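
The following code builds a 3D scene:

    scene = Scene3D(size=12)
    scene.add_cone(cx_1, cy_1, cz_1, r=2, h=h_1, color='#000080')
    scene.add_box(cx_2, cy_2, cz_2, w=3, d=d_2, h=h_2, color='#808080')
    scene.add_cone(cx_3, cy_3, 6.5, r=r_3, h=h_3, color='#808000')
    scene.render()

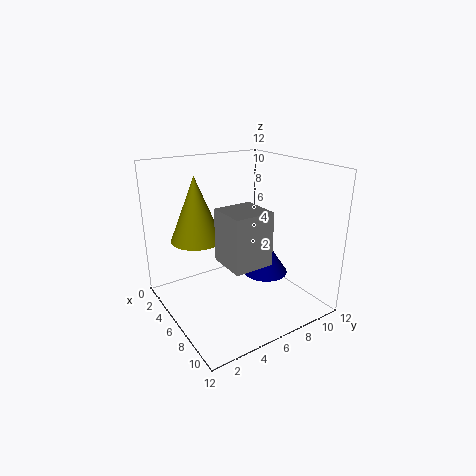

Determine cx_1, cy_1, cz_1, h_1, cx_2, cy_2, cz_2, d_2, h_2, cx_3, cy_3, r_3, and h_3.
cx_1 = 6, cy_1 = 9, cz_1 = 2, h_1 = 3, cx_2 = 7.5, cy_2 = 3, cz_2 = 5.5, d_2 = 3, h_2 = 4, cx_3 = 5.5, cy_3 = 2.5, r_3 = 2, h_3 = 5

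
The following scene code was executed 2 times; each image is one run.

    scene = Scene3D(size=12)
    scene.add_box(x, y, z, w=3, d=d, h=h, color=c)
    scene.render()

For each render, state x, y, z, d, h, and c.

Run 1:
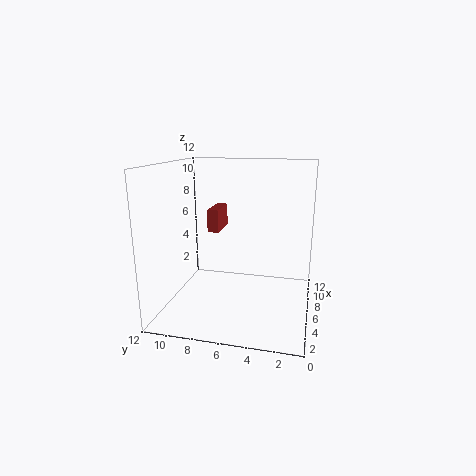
x = 7; y = 8; z = 6; d = 1; h = 2; c = 'brown'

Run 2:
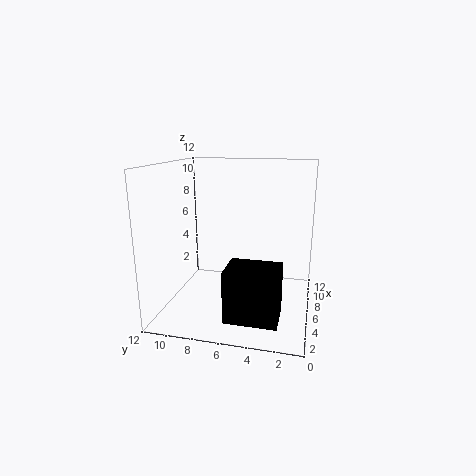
x = 1; y = 2; z = 1; d = 4; h = 4; c = 'black'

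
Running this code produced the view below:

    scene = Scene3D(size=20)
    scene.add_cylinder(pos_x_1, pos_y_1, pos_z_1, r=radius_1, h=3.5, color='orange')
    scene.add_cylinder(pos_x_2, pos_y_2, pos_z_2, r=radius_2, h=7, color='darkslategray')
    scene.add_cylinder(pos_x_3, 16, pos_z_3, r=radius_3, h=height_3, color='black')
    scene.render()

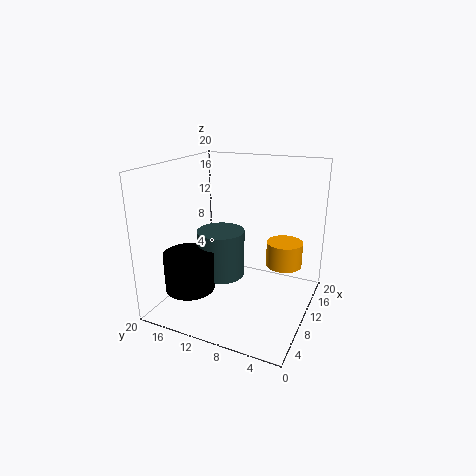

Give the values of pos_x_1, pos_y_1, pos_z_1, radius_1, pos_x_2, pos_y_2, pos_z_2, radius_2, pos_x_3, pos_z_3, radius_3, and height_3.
pos_x_1 = 12.5; pos_y_1 = 4; pos_z_1 = 6; radius_1 = 2.5; pos_x_2 = 11.5; pos_y_2 = 13.5; pos_z_2 = 3; radius_2 = 3.5; pos_x_3 = 6.5; pos_z_3 = 2.5; radius_3 = 3.5; height_3 = 5.5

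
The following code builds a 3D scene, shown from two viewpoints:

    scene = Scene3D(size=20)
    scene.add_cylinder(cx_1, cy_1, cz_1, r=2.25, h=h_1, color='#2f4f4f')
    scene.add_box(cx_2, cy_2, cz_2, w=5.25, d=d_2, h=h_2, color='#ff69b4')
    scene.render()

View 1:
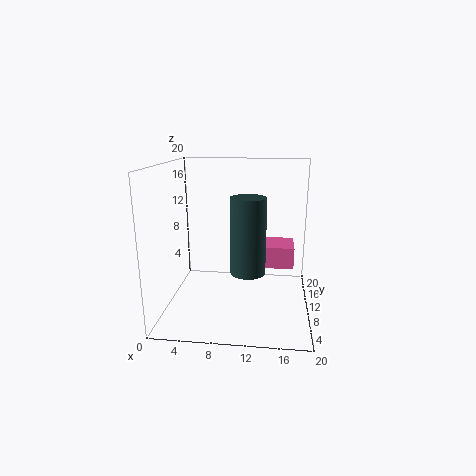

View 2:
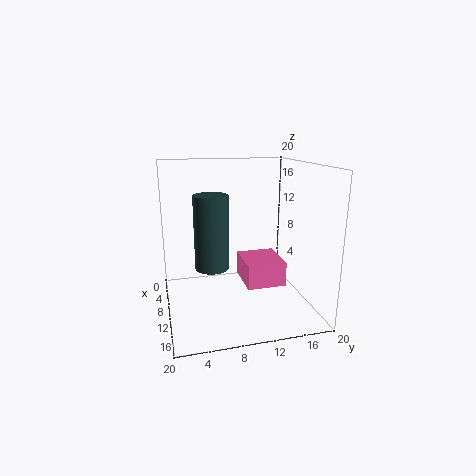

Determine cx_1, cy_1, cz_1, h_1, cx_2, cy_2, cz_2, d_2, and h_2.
cx_1 = 11.75; cy_1 = 6; cz_1 = 6.75; h_1 = 9.75; cx_2 = 12.5; cy_2 = 9.25; cz_2 = 6; d_2 = 4.75; h_2 = 3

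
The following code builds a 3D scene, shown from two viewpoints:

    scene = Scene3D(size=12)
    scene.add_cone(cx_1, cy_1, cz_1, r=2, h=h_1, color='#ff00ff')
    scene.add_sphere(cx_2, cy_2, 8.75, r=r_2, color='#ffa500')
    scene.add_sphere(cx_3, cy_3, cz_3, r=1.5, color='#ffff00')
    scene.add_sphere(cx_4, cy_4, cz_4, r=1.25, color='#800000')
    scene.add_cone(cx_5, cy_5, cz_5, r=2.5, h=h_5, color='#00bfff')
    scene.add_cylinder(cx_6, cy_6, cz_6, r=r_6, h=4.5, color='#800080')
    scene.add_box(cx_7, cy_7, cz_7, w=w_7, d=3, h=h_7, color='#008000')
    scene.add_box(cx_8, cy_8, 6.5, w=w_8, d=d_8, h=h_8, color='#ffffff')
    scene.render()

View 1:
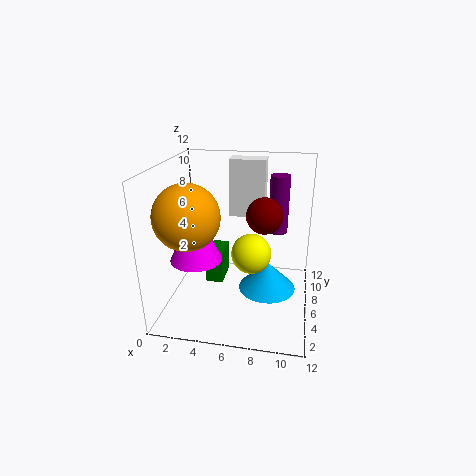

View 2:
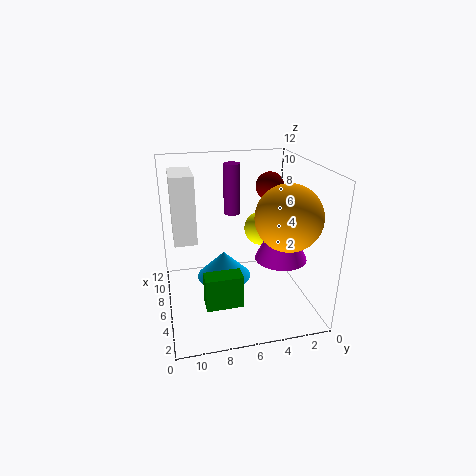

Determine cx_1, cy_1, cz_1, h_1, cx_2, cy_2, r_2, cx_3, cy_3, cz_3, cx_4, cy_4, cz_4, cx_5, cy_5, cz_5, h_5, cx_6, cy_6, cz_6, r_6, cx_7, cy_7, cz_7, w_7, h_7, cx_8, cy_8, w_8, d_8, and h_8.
cx_1 = 3.25; cy_1 = 3.25; cz_1 = 5.25; h_1 = 4.25; cx_2 = 2.75; cy_2 = 3; r_2 = 2.5; cx_3 = 7.5; cy_3 = 3.5; cz_3 = 6; cx_4 = 8.5; cy_4 = 2.5; cz_4 = 9.5; cx_5 = 8.5; cy_5 = 6.75; cz_5 = 1; h_5 = 2.5; cx_6 = 9.25; cy_6 = 5.75; cz_6 = 7; r_6 = 0.75; cx_7 = 3; cy_7 = 6.25; cz_7 = 1.25; w_7 = 1.5; h_7 = 2.75; cx_8 = 4.5; cy_8 = 9.5; w_8 = 3.25; d_8 = 1.75; h_8 = 5.25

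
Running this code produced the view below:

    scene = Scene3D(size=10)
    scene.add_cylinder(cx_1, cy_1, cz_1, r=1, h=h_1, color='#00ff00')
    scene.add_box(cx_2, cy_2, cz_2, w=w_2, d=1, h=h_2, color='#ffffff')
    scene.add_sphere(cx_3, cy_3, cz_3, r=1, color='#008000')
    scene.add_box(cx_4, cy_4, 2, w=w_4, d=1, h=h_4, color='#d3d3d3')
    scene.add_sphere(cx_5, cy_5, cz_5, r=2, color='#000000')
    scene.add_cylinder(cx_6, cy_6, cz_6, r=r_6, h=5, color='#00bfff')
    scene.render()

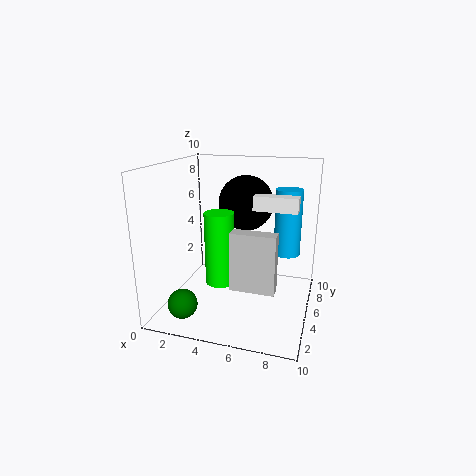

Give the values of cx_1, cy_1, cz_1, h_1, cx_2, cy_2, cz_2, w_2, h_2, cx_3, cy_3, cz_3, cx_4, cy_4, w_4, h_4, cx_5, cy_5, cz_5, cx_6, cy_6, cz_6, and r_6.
cx_1 = 4; cy_1 = 4; cz_1 = 2; h_1 = 5; cx_2 = 6; cy_2 = 5; cz_2 = 7; w_2 = 3; h_2 = 1; cx_3 = 2; cy_3 = 2; cz_3 = 1; cx_4 = 5; cy_4 = 3; w_4 = 3; h_4 = 4; cx_5 = 5; cy_5 = 7; cz_5 = 7; cx_6 = 8; cy_6 = 8; cz_6 = 3; r_6 = 1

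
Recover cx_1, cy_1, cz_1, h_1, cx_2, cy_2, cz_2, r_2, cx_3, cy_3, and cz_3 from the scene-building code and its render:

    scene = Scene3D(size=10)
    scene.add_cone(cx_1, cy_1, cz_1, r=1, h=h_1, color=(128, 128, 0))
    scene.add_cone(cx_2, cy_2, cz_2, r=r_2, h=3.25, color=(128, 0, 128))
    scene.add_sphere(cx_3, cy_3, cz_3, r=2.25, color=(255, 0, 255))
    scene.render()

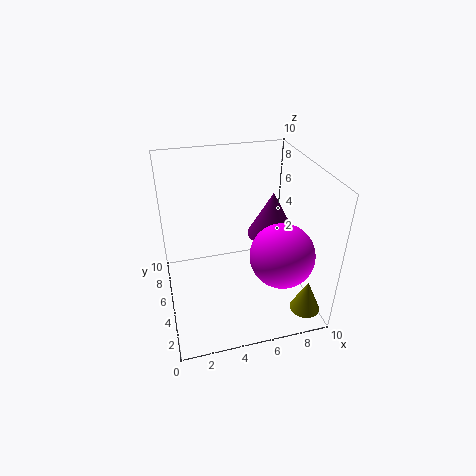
cx_1 = 8.75
cy_1 = 1.25
cz_1 = 1
h_1 = 2.25
cx_2 = 7.75
cy_2 = 5.75
cz_2 = 4.5
r_2 = 1.75
cx_3 = 7.75
cy_3 = 3.5
cz_3 = 4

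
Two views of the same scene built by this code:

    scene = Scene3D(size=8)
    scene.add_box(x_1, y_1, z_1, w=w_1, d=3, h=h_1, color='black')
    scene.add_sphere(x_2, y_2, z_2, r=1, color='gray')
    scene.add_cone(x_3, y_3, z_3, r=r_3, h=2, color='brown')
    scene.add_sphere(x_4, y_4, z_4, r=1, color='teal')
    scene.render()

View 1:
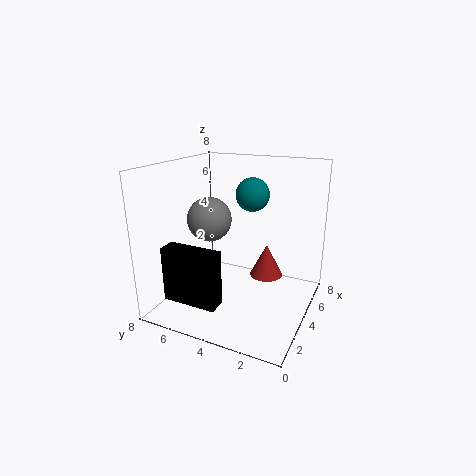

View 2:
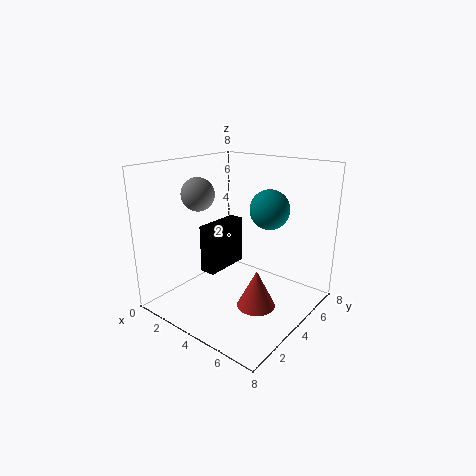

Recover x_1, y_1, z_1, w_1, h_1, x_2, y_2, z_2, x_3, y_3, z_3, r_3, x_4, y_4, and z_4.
x_1 = 1
y_1 = 4
z_1 = 1
w_1 = 1
h_1 = 3
x_2 = 1
y_2 = 4
z_2 = 6
x_3 = 6
y_3 = 3
z_3 = 1
r_3 = 1
x_4 = 6
y_4 = 4
z_4 = 6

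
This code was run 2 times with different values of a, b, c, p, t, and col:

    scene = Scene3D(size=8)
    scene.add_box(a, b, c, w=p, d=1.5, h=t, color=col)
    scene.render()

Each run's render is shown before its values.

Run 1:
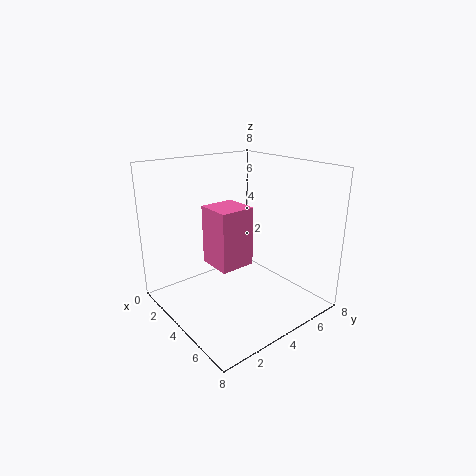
a = 6
b = 0.5
c = 4.5
p = 1.5
t = 2.5
col = 'hotpink'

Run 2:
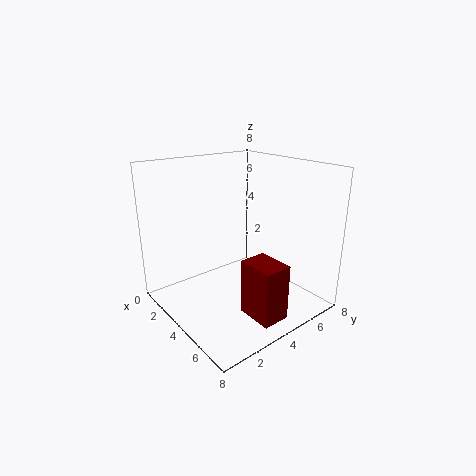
a = 5.5
b = 3
c = 0.5
p = 2
t = 3
col = 'maroon'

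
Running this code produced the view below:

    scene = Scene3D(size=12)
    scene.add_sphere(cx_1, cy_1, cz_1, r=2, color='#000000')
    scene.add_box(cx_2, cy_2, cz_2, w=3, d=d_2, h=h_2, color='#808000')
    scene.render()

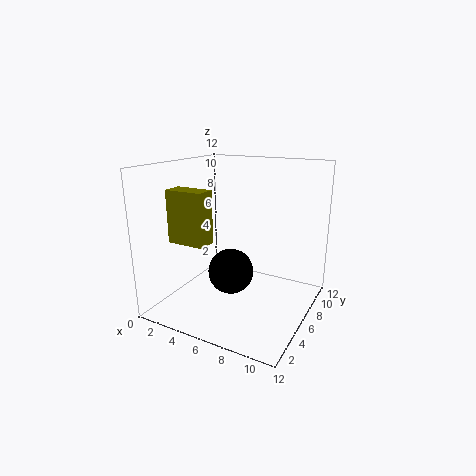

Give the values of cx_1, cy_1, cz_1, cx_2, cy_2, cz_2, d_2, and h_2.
cx_1 = 5, cy_1 = 6.5, cz_1 = 2.5, cx_2 = 2.5, cy_2 = 1.5, cz_2 = 6.5, d_2 = 1.5, h_2 = 4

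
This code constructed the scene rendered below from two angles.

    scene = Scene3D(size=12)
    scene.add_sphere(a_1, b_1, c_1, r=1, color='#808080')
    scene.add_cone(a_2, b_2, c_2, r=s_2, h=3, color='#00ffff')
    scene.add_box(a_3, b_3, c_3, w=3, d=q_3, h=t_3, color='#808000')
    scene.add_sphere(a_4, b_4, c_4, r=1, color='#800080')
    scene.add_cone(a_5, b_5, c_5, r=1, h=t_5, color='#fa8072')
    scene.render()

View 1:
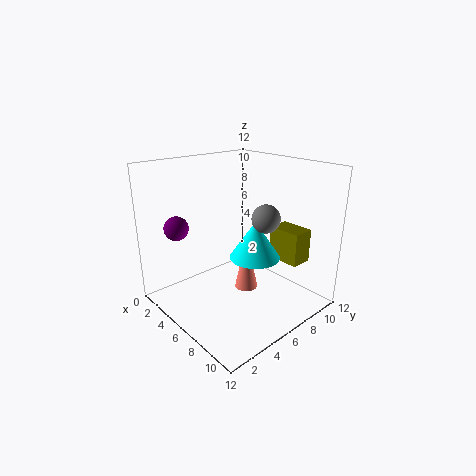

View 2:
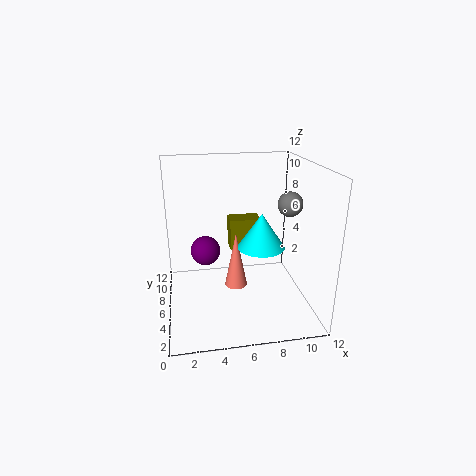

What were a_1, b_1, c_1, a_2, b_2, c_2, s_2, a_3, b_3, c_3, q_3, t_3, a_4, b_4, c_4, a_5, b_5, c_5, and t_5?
a_1 = 10
b_1 = 5
c_1 = 9
a_2 = 8
b_2 = 6
c_2 = 5
s_2 = 2
a_3 = 6
b_3 = 10
c_3 = 3
q_3 = 2
t_3 = 3
a_4 = 3
b_4 = 2
c_4 = 7
a_5 = 6
b_5 = 7
c_5 = 1
t_5 = 5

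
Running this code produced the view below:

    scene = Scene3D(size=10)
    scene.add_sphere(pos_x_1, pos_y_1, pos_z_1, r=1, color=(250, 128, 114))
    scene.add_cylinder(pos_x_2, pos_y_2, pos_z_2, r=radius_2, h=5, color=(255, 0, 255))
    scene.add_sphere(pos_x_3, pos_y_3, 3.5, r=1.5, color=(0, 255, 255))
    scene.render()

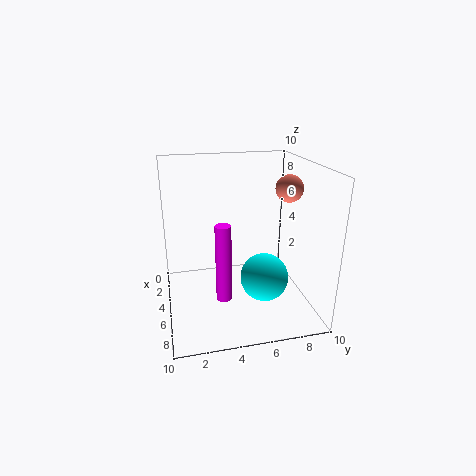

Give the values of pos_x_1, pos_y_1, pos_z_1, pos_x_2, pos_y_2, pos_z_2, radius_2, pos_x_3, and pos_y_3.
pos_x_1 = 4, pos_y_1 = 9, pos_z_1 = 8, pos_x_2 = 7.5, pos_y_2 = 3.5, pos_z_2 = 2, radius_2 = 0.5, pos_x_3 = 8, pos_y_3 = 6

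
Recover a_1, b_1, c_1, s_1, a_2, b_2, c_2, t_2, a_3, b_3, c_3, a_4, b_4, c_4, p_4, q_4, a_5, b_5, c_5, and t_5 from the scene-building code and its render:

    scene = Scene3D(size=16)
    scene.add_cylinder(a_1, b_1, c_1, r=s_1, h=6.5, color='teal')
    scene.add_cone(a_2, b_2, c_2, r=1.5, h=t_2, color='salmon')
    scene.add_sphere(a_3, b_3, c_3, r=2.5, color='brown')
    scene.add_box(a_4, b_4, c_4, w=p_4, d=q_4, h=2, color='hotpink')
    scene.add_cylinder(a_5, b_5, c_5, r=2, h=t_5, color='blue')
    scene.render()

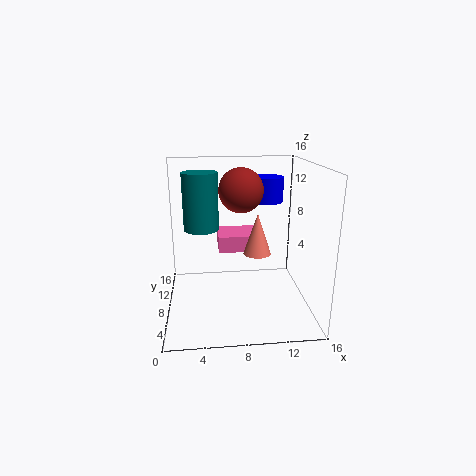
a_1 = 4; b_1 = 10; c_1 = 8.5; s_1 = 2; a_2 = 10; b_2 = 7; c_2 = 6.5; t_2 = 4.5; a_3 = 8.5; b_3 = 9.5; c_3 = 13; a_4 = 6; b_4 = 11; c_4 = 5; p_4 = 5.5; q_4 = 4.5; a_5 = 12; b_5 = 12.5; c_5 = 11; t_5 = 3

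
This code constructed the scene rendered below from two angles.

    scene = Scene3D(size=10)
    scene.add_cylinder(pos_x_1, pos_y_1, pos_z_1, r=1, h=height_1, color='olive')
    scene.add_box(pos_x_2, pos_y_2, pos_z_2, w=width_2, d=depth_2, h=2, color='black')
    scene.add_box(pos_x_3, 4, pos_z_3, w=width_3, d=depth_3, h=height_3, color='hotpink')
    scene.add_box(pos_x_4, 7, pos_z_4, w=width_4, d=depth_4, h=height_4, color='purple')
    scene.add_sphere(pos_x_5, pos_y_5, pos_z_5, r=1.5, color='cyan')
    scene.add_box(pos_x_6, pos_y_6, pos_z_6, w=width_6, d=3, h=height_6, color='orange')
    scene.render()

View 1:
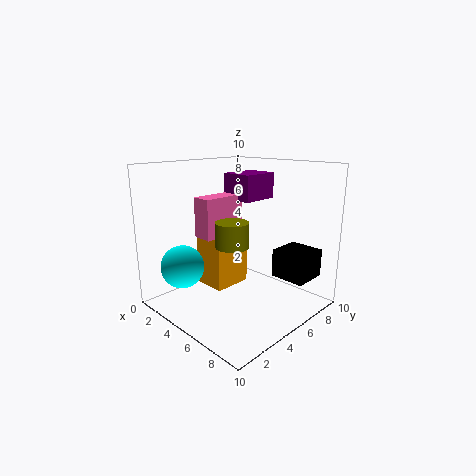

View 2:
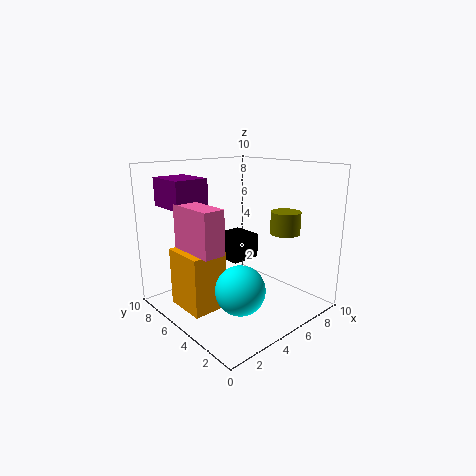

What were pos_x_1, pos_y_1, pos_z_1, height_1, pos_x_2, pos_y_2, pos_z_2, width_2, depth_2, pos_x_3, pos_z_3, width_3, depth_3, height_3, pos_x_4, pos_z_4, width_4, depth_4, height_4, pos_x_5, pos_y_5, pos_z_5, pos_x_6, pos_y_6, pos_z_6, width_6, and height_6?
pos_x_1 = 7; pos_y_1 = 2.5; pos_z_1 = 5.5; height_1 = 1.5; pos_x_2 = 6.5; pos_y_2 = 7; pos_z_2 = 2; width_2 = 2.5; depth_2 = 2.5; pos_x_3 = 1.5; pos_z_3 = 4.5; width_3 = 1.5; depth_3 = 3.5; height_3 = 3; pos_x_4 = 1.5; pos_z_4 = 7; width_4 = 2.5; depth_4 = 3; height_4 = 2; pos_x_5 = 2.5; pos_y_5 = 2; pos_z_5 = 3; pos_x_6 = 1; pos_y_6 = 4.5; pos_z_6 = 0.5; width_6 = 2.5; height_6 = 4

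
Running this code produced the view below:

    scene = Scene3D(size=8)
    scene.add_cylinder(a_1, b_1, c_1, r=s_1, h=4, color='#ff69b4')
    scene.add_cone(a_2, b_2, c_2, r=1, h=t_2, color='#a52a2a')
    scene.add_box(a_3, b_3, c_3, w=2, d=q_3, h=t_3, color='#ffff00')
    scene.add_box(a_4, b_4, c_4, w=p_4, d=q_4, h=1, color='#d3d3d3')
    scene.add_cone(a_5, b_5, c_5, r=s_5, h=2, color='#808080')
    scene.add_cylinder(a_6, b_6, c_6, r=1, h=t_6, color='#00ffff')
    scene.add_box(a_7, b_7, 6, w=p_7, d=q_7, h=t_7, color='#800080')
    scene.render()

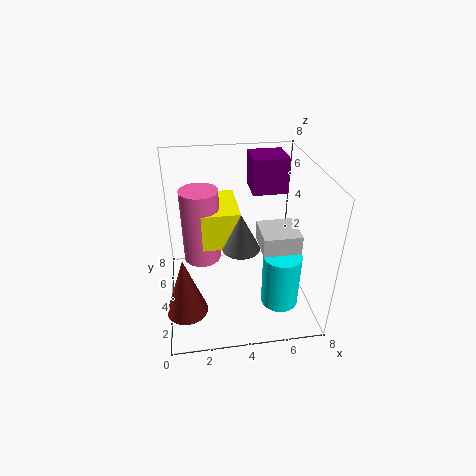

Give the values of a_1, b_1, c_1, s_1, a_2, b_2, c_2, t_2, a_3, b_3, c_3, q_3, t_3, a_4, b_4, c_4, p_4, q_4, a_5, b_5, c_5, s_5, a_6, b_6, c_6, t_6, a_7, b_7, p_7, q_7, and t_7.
a_1 = 2; b_1 = 4; c_1 = 3; s_1 = 1; a_2 = 1; b_2 = 1; c_2 = 2; t_2 = 3; a_3 = 2; b_3 = 3; c_3 = 4; q_3 = 3; t_3 = 2; a_4 = 5; b_4 = 2; c_4 = 4; p_4 = 2; q_4 = 2; a_5 = 4; b_5 = 3; c_5 = 4; s_5 = 1; a_6 = 6; b_6 = 2; c_6 = 1; t_6 = 3; a_7 = 5; b_7 = 5; p_7 = 2; q_7 = 2; t_7 = 2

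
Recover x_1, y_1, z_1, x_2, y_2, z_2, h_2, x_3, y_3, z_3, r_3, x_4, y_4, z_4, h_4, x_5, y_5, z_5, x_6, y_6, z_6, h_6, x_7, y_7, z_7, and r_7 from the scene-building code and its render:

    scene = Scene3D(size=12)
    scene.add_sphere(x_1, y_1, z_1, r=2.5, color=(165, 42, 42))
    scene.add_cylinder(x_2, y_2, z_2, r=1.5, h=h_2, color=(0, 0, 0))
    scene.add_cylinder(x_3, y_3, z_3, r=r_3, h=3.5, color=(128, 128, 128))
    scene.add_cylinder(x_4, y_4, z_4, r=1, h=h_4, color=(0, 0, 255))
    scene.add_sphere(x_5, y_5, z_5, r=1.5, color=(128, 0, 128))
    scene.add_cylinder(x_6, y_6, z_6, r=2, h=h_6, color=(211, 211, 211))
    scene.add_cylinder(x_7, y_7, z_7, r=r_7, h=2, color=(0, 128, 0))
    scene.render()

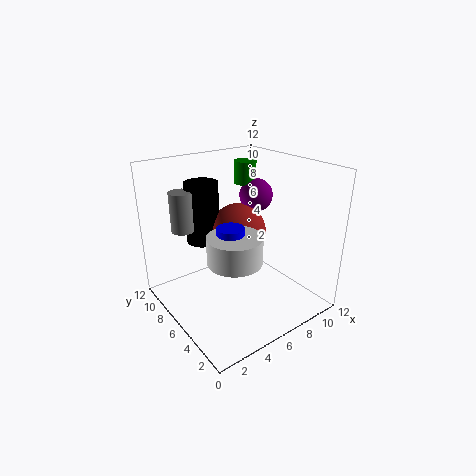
x_1 = 7.5; y_1 = 8; z_1 = 5.5; x_2 = 5; y_2 = 10; z_2 = 4.5; h_2 = 5.5; x_3 = 3; y_3 = 10; z_3 = 6; r_3 = 1; x_4 = 3.5; y_4 = 3.5; z_4 = 6; h_4 = 2.5; x_5 = 9.5; y_5 = 8; z_5 = 8.5; x_6 = 3.5; y_6 = 3; z_6 = 6; h_6 = 2; x_7 = 9; y_7 = 9; z_7 = 9.5; r_7 = 1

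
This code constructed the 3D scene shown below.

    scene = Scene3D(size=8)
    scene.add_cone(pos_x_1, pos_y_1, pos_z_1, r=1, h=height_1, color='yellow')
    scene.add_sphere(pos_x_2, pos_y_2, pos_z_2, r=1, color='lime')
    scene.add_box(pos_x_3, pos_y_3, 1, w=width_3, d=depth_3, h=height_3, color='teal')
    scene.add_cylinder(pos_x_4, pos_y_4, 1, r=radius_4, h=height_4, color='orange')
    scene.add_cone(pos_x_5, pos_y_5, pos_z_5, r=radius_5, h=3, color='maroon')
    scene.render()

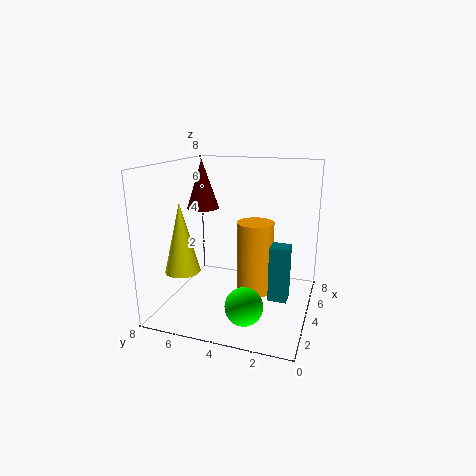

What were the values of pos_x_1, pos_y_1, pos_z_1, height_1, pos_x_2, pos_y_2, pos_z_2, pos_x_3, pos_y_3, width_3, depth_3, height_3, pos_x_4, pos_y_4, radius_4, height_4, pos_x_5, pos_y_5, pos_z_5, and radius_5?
pos_x_1 = 3
pos_y_1 = 7
pos_z_1 = 2
height_1 = 4
pos_x_2 = 2
pos_y_2 = 3
pos_z_2 = 1
pos_x_3 = 3
pos_y_3 = 1
width_3 = 1
depth_3 = 1
height_3 = 3
pos_x_4 = 4
pos_y_4 = 3
radius_4 = 1
height_4 = 4
pos_x_5 = 6
pos_y_5 = 7
pos_z_5 = 5
radius_5 = 1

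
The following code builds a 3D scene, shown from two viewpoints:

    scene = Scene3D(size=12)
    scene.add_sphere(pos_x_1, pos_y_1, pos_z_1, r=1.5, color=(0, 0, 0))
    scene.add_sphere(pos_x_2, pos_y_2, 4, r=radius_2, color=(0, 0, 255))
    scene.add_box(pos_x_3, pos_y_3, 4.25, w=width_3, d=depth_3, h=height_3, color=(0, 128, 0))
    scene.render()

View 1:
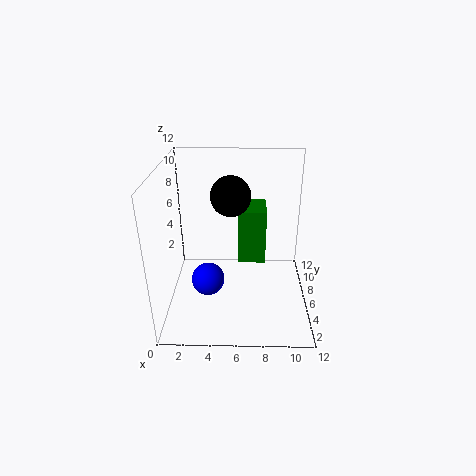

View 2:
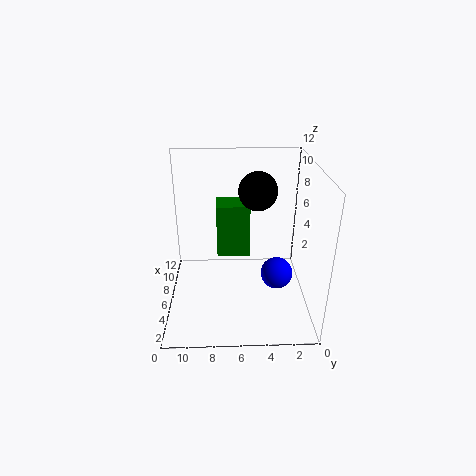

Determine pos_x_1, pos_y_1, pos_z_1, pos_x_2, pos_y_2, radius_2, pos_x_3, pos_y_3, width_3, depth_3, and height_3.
pos_x_1 = 5.5
pos_y_1 = 4.5
pos_z_1 = 10.25
pos_x_2 = 3.75
pos_y_2 = 3
radius_2 = 1.25
pos_x_3 = 6
pos_y_3 = 5
width_3 = 2.25
depth_3 = 2.75
height_3 = 4.5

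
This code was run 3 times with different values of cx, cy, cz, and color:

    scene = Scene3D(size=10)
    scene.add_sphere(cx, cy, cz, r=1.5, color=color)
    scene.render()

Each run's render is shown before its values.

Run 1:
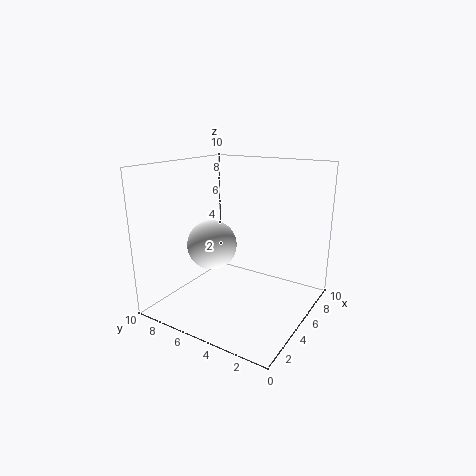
cx = 2
cy = 5
cz = 5.5
color = 'white'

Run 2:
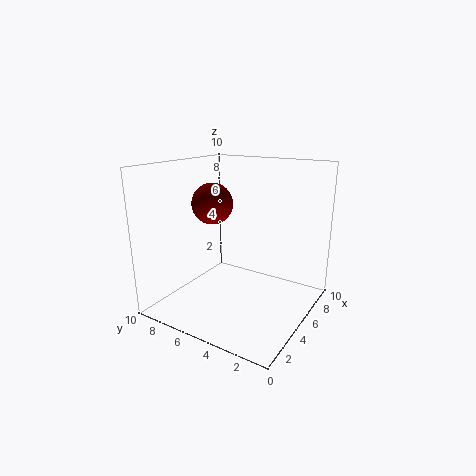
cx = 5.5
cy = 7.5
cz = 7
color = 'maroon'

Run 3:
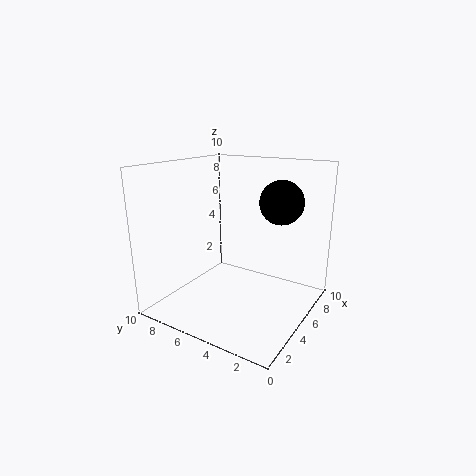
cx = 6.5
cy = 2.5
cz = 7.5
color = 'black'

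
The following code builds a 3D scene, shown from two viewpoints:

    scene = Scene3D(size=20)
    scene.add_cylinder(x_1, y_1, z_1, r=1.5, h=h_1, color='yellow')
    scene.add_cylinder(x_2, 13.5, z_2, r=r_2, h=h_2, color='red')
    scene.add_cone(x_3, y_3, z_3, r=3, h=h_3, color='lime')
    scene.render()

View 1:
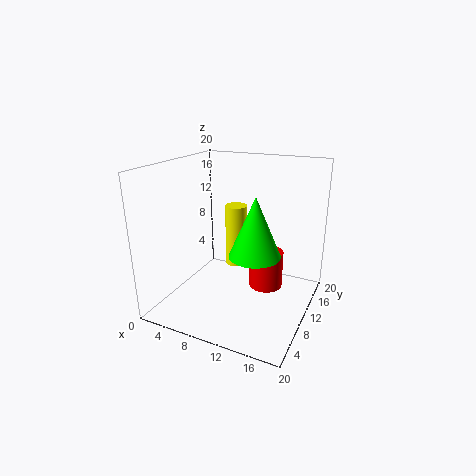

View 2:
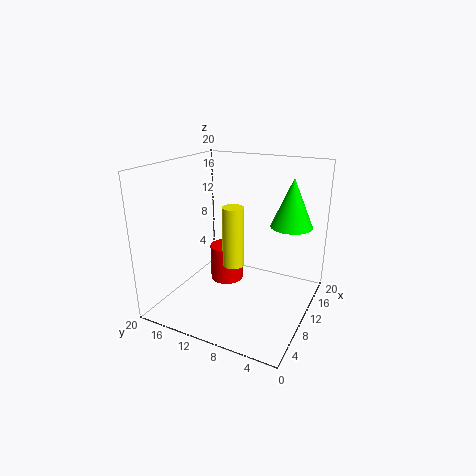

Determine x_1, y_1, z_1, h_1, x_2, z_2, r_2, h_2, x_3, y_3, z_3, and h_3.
x_1 = 9.5, y_1 = 10.5, z_1 = 6, h_1 = 8.5, x_2 = 13, z_2 = 1.5, r_2 = 2.5, h_2 = 5.5, x_3 = 15, y_3 = 4, z_3 = 11, h_3 = 7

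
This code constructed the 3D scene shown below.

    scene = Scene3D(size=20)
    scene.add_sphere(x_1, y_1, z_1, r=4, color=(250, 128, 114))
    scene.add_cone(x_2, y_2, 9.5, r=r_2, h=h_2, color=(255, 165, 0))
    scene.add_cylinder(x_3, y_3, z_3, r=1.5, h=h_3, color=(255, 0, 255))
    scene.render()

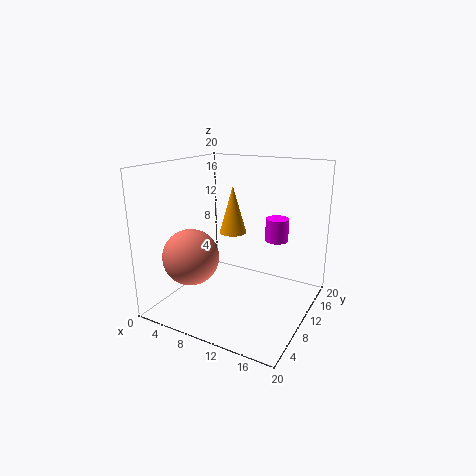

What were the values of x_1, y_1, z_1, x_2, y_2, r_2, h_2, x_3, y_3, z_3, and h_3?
x_1 = 4
y_1 = 7
z_1 = 7
x_2 = 7.5
y_2 = 13
r_2 = 2
h_2 = 7
x_3 = 15.5
y_3 = 10.5
z_3 = 10.5
h_3 = 3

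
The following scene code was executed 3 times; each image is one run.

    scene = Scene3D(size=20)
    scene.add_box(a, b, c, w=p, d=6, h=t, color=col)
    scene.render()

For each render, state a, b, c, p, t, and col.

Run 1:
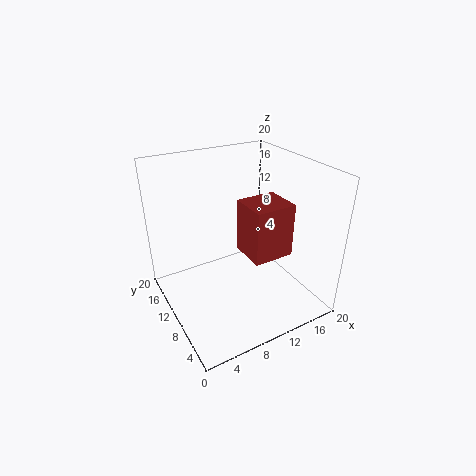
a = 13
b = 9.5
c = 4.5
p = 6.5
t = 8.5
col = 'brown'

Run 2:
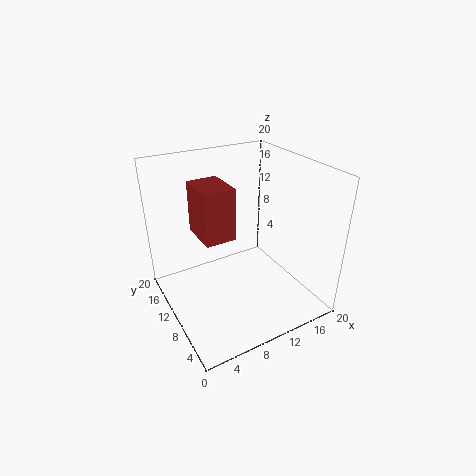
a = 5.5
b = 10.5
c = 9.5
p = 4.5
t = 7.5
col = 'brown'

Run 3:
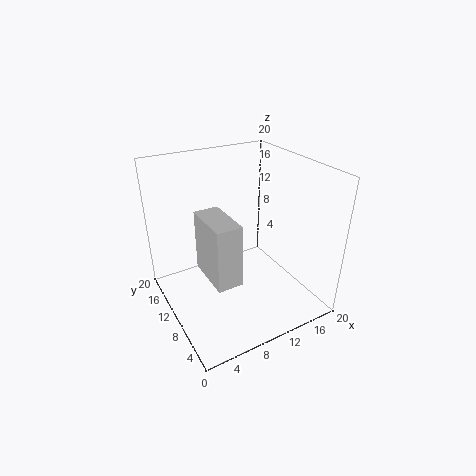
a = 3
b = 2
c = 9
p = 3
t = 7.5
col = 'lightgray'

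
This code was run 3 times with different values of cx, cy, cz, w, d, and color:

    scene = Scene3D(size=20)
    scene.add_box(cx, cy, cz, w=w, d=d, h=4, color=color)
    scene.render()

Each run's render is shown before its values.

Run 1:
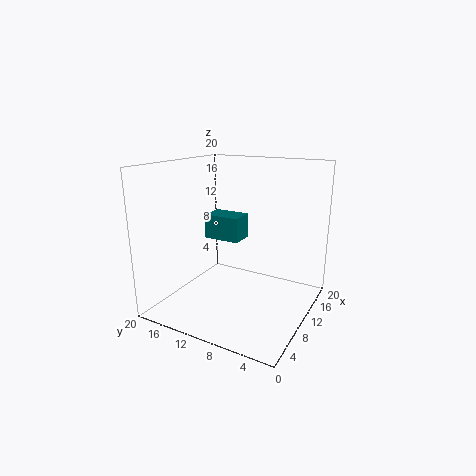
cx = 15, cy = 13, cz = 7, w = 4, d = 6, color = 'teal'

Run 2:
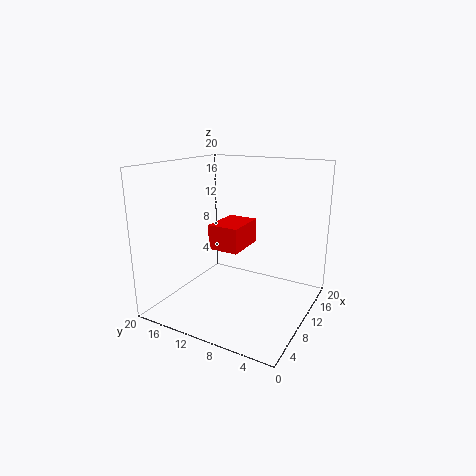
cx = 13, cy = 12, cz = 6, w = 7, d = 5, color = 'red'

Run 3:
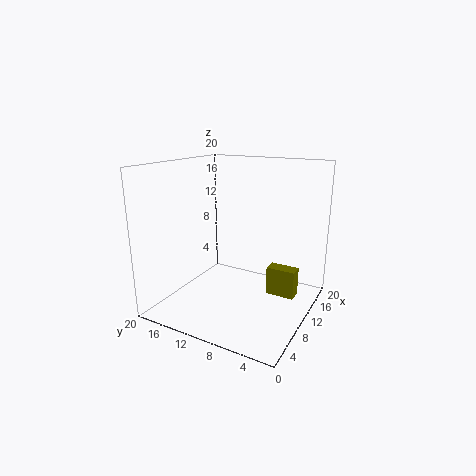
cx = 11, cy = 2, cz = 2, w = 2, d = 4, color = 'olive'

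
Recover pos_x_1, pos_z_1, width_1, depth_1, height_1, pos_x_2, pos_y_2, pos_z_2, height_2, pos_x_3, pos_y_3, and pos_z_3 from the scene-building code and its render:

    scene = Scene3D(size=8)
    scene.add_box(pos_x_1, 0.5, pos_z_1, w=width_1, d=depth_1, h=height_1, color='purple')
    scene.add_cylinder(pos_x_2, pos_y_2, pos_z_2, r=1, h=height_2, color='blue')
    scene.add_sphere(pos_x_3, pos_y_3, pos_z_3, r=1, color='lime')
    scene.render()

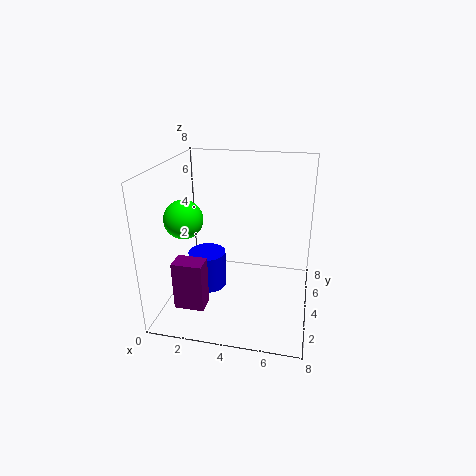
pos_x_1 = 1.5; pos_z_1 = 1.5; width_1 = 1.5; depth_1 = 1; height_1 = 2.5; pos_x_2 = 2.5; pos_y_2 = 3; pos_z_2 = 1.5; height_2 = 2; pos_x_3 = 1.5; pos_y_3 = 2.5; pos_z_3 = 5.5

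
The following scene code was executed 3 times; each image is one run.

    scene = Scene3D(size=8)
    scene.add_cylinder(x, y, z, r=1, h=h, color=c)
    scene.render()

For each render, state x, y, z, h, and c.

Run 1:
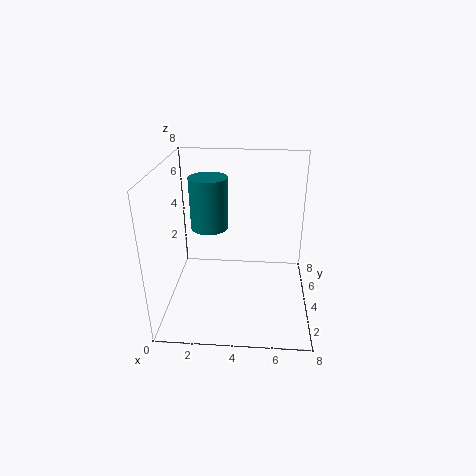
x = 2.5; y = 3.75; z = 4.75; h = 2.75; c = 'teal'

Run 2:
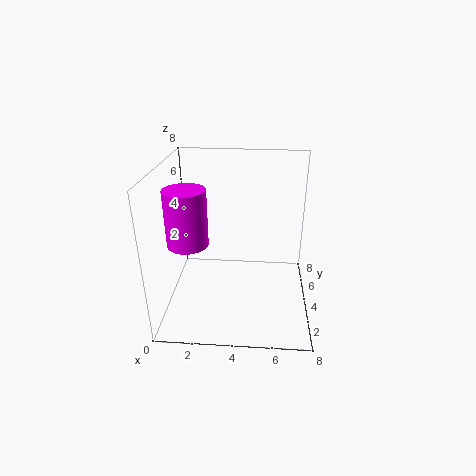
x = 1.75; y = 1.75; z = 4.75; h = 2.75; c = 'magenta'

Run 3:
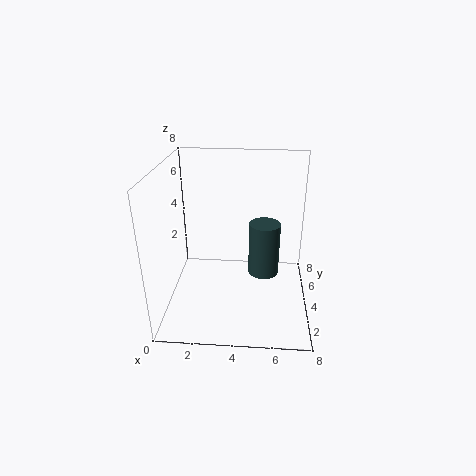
x = 5.5; y = 6.5; z = 0.25; h = 3.5; c = 'darkslategray'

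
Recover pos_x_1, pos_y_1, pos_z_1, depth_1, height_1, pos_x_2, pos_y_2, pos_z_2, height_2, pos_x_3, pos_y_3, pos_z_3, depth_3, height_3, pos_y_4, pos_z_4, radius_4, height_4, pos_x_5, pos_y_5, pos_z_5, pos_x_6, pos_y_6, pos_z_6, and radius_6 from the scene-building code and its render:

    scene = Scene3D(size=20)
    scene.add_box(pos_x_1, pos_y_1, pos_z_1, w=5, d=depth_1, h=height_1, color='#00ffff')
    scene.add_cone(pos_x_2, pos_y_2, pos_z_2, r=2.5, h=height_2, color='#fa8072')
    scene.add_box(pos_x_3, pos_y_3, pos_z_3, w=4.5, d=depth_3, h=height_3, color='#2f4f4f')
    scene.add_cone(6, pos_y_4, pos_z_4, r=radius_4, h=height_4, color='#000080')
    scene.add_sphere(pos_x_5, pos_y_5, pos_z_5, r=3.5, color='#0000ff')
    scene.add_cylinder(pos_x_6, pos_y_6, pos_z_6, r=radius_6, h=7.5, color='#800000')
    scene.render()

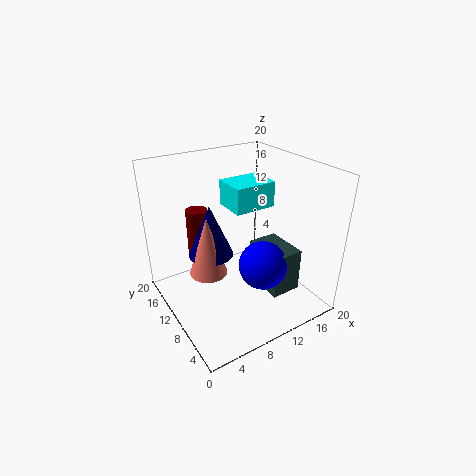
pos_x_1 = 6.5
pos_y_1 = 4.5
pos_z_1 = 16.5
depth_1 = 4
height_1 = 3
pos_x_2 = 5
pos_y_2 = 9.5
pos_z_2 = 6.5
height_2 = 8
pos_x_3 = 13.5
pos_y_3 = 5.5
pos_z_3 = 1
depth_3 = 6.5
height_3 = 6.5
pos_y_4 = 10.5
pos_z_4 = 8.5
radius_4 = 3
height_4 = 7
pos_x_5 = 13
pos_y_5 = 8
pos_z_5 = 5.5
pos_x_6 = 6
pos_y_6 = 14.5
pos_z_6 = 6
radius_6 = 1.5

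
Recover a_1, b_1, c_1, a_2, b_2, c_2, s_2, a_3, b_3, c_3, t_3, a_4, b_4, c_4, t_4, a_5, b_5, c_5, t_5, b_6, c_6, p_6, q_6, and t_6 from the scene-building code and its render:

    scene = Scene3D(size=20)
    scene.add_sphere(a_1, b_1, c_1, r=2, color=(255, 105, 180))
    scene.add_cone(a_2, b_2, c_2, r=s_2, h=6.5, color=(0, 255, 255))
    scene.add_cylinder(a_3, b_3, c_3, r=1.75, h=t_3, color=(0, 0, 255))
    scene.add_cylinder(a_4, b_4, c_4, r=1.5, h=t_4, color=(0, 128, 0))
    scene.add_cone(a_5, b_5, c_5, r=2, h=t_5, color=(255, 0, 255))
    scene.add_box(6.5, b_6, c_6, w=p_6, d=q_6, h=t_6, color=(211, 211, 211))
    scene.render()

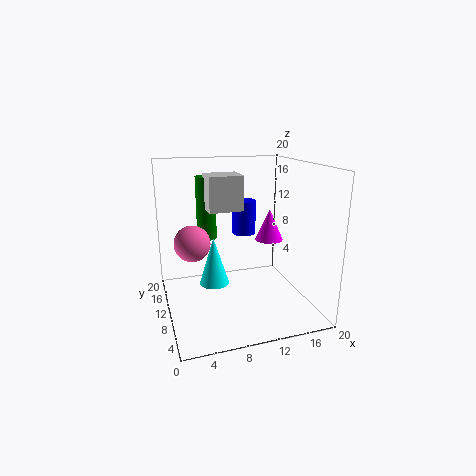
a_1 = 2.5; b_1 = 3.25; c_1 = 12.5; a_2 = 6.25; b_2 = 9; c_2 = 4.25; s_2 = 2; a_3 = 12.25; b_3 = 14; c_3 = 9.25; t_3 = 5; a_4 = 7; b_4 = 16.25; c_4 = 8.25; t_4 = 9.5; a_5 = 15; b_5 = 10.75; c_5 = 9; t_5 = 4.5; b_6 = 11.75; c_6 = 13.25; p_6 = 5; q_6 = 4.25; t_6 = 5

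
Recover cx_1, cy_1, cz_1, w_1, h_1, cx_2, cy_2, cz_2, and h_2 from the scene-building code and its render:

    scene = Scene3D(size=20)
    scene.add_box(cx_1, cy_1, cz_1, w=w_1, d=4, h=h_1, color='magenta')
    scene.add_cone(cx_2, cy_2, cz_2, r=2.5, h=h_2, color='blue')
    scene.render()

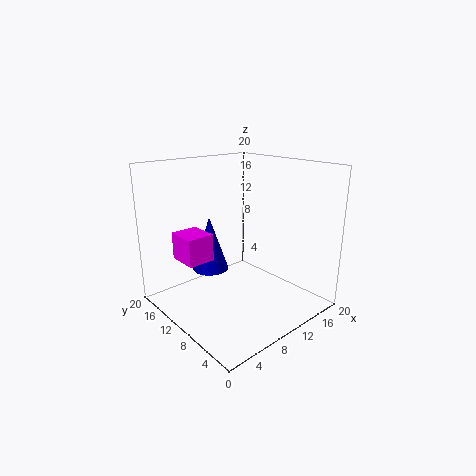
cx_1 = 1.5
cy_1 = 9
cz_1 = 8.5
w_1 = 3.5
h_1 = 3.5
cx_2 = 7
cy_2 = 12.5
cz_2 = 5.5
h_2 = 7.5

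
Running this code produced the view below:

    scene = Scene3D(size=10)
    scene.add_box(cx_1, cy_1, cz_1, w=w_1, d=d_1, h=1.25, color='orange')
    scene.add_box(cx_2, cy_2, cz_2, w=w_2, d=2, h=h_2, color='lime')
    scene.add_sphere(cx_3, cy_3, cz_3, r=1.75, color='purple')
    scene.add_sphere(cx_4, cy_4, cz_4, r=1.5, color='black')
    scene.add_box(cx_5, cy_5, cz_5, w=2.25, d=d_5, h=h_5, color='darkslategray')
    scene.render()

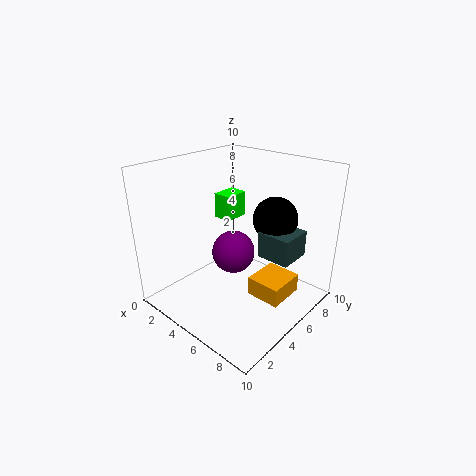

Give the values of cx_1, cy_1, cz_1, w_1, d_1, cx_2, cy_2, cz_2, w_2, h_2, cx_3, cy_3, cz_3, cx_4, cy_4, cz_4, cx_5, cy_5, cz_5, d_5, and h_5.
cx_1 = 7, cy_1 = 3.75, cz_1 = 2, w_1 = 2.25, d_1 = 2.5, cx_2 = 0.75, cy_2 = 7, cz_2 = 4.75, w_2 = 1.5, h_2 = 2, cx_3 = 2.5, cy_3 = 7.25, cz_3 = 2, cx_4 = 7, cy_4 = 6.5, cz_4 = 6.5, cx_5 = 6.75, cy_5 = 5, cz_5 = 4.25, d_5 = 2.25, h_5 = 1.75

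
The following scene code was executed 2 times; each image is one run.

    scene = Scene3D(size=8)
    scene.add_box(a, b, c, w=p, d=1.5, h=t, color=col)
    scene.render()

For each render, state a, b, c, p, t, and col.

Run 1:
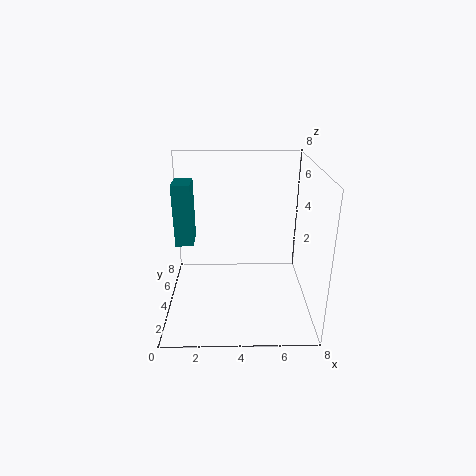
a = 0.5, b = 4, c = 3.5, p = 1, t = 3.5, col = 'teal'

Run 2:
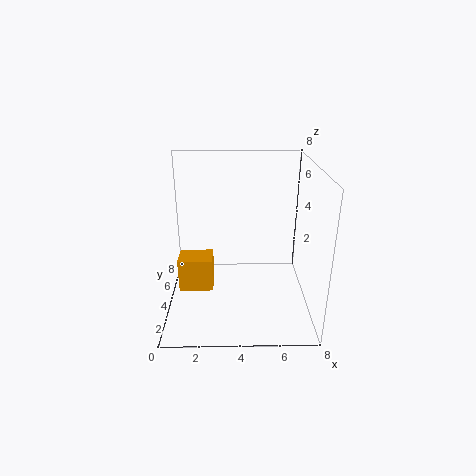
a = 0.5, b = 4, c = 0.5, p = 2, t = 2, col = 'orange'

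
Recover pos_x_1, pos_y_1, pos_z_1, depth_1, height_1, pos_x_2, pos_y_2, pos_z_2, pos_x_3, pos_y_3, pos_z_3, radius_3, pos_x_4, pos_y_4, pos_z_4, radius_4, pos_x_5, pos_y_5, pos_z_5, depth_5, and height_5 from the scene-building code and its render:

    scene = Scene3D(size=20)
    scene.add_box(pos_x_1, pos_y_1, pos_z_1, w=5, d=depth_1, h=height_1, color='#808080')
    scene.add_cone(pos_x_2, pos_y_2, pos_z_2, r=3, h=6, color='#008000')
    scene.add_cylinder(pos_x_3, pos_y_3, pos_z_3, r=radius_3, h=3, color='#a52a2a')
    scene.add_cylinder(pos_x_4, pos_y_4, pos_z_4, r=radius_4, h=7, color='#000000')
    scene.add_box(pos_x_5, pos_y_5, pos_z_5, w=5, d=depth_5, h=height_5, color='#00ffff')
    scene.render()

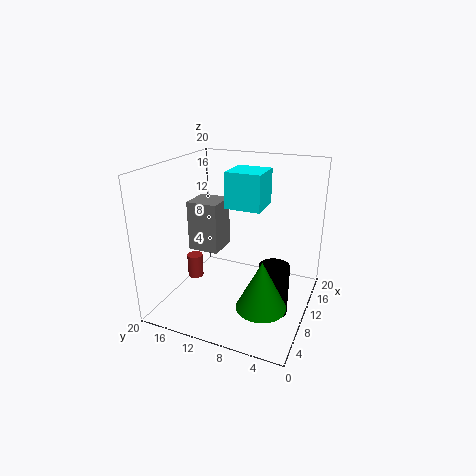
pos_x_1 = 13, pos_y_1 = 15, pos_z_1 = 5, depth_1 = 5, height_1 = 8, pos_x_2 = 3, pos_y_2 = 4, pos_z_2 = 5, pos_x_3 = 5, pos_y_3 = 14, pos_z_3 = 6, radius_3 = 1, pos_x_4 = 8, pos_y_4 = 4, pos_z_4 = 1, radius_4 = 2, pos_x_5 = 10, pos_y_5 = 7, pos_z_5 = 14, depth_5 = 5, height_5 = 5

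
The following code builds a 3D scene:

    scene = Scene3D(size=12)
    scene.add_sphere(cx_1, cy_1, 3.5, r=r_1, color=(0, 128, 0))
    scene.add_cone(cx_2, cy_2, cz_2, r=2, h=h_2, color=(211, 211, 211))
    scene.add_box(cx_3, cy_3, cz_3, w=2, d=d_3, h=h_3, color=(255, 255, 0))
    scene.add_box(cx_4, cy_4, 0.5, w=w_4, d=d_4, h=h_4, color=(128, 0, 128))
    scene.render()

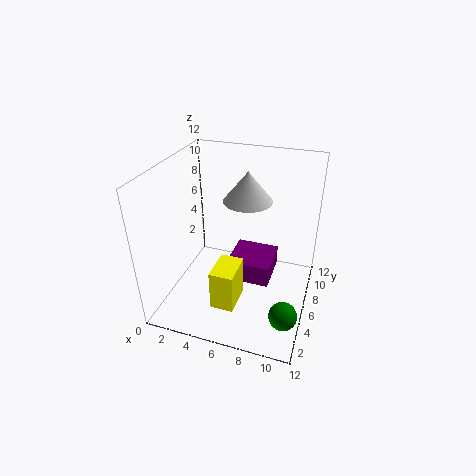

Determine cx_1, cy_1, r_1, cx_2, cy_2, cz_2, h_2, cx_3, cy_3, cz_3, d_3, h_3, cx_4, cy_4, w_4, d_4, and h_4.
cx_1 = 11; cy_1 = 1; r_1 = 1; cx_2 = 6.5; cy_2 = 7; cz_2 = 9; h_2 = 2.5; cx_3 = 4.5; cy_3 = 3; cz_3 = 0.5; d_3 = 3; h_3 = 3.5; cx_4 = 4.5; cy_4 = 7; w_4 = 4; d_4 = 4; h_4 = 2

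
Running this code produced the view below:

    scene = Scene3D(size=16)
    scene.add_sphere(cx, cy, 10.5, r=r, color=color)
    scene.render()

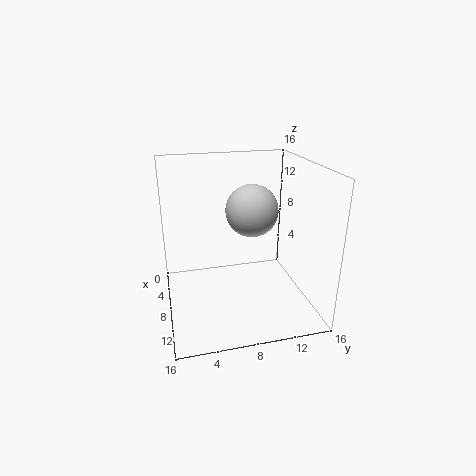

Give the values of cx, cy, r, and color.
cx = 6.5; cy = 10; r = 3; color = 'lightgray'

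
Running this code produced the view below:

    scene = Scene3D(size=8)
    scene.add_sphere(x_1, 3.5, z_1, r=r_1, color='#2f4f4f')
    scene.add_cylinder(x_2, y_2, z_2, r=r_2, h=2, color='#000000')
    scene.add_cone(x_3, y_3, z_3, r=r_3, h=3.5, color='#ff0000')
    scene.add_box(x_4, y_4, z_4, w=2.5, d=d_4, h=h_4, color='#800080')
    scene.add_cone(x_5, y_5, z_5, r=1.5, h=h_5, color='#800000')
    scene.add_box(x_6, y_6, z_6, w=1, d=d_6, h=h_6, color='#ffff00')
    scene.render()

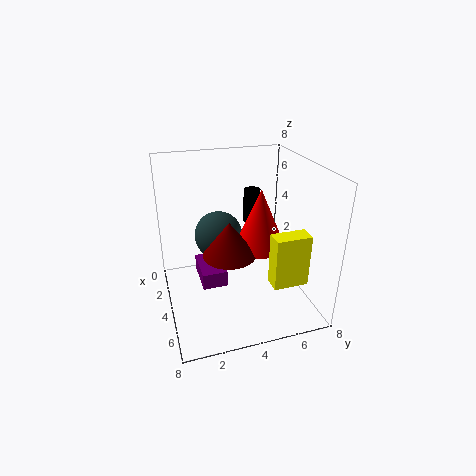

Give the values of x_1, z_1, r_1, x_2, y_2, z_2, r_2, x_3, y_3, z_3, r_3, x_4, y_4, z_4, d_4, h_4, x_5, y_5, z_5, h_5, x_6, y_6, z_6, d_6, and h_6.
x_1 = 1.5, z_1 = 3, r_1 = 1.5, x_2 = 2, y_2 = 5.5, z_2 = 4, r_2 = 0.5, x_3 = 3.5, y_3 = 5.5, z_3 = 3, r_3 = 1.5, x_4 = 1, y_4 = 2, z_4 = 0.5, d_4 = 1.5, h_4 = 1, x_5 = 4, y_5 = 3.5, z_5 = 3, h_5 = 2, x_6 = 5, y_6 = 5.5, z_6 = 1.5, d_6 = 2, h_6 = 3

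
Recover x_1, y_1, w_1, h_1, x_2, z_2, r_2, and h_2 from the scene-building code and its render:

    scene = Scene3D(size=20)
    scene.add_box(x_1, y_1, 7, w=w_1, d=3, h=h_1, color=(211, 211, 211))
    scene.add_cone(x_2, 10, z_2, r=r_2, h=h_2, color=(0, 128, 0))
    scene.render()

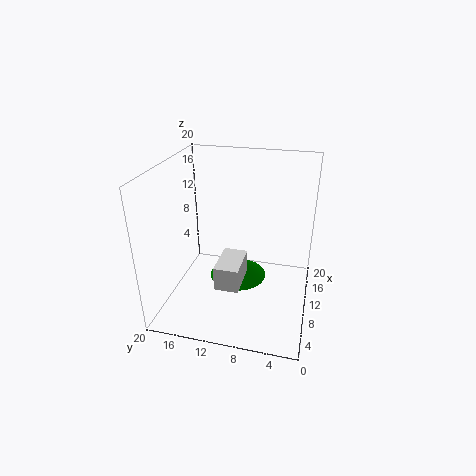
x_1 = 2, y_1 = 8, w_1 = 5, h_1 = 3, x_2 = 10, z_2 = 4, r_2 = 4, h_2 = 3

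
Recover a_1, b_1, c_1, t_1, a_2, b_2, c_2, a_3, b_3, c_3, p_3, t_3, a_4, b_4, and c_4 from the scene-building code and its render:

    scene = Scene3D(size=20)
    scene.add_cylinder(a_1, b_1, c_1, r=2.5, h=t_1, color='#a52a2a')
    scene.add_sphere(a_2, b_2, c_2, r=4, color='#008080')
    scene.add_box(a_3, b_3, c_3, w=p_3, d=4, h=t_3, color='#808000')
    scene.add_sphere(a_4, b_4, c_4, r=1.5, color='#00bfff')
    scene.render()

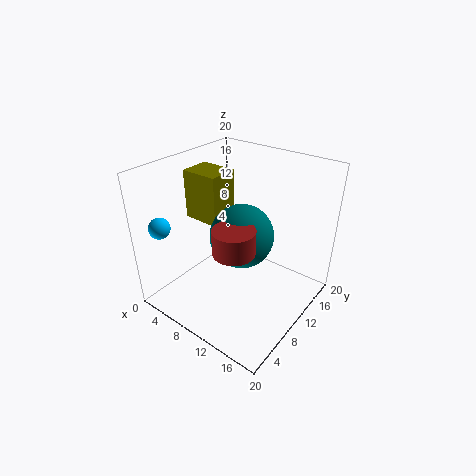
a_1 = 14; b_1 = 4; c_1 = 12.5; t_1 = 3; a_2 = 12.5; b_2 = 7.5; c_2 = 12.5; a_3 = 4; b_3 = 6.5; c_3 = 13; p_3 = 5; t_3 = 6.5; a_4 = 1.5; b_4 = 3.5; c_4 = 11.5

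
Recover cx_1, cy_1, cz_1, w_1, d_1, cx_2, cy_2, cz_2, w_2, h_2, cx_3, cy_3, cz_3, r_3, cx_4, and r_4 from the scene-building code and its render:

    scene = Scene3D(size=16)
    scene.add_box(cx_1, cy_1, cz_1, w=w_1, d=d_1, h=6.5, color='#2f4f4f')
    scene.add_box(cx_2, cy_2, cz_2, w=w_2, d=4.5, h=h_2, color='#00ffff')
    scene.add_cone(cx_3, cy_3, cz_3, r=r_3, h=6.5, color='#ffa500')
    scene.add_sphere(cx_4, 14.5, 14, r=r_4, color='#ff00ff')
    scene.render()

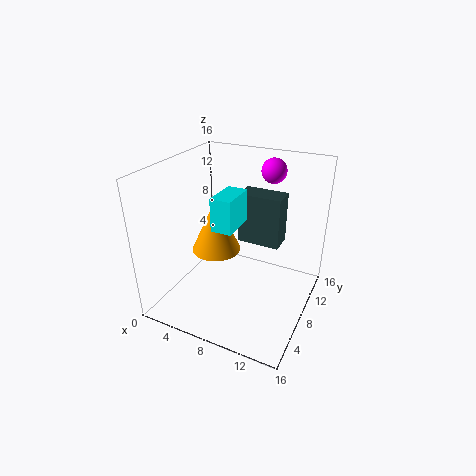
cx_1 = 5.5; cy_1 = 13; cz_1 = 4.5; w_1 = 5.5; d_1 = 3; cx_2 = 4.5; cy_2 = 8; cz_2 = 8; w_2 = 2.5; h_2 = 4; cx_3 = 4; cy_3 = 10; cz_3 = 4.5; r_3 = 3; cx_4 = 9.5; r_4 = 1.5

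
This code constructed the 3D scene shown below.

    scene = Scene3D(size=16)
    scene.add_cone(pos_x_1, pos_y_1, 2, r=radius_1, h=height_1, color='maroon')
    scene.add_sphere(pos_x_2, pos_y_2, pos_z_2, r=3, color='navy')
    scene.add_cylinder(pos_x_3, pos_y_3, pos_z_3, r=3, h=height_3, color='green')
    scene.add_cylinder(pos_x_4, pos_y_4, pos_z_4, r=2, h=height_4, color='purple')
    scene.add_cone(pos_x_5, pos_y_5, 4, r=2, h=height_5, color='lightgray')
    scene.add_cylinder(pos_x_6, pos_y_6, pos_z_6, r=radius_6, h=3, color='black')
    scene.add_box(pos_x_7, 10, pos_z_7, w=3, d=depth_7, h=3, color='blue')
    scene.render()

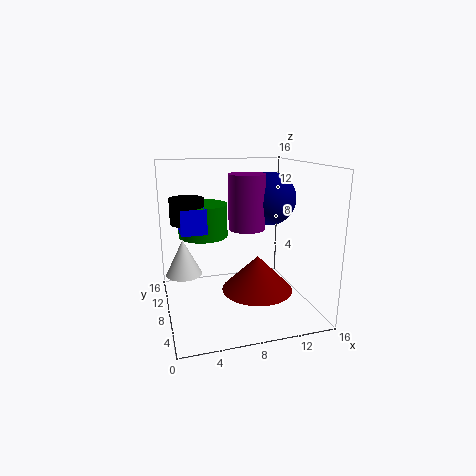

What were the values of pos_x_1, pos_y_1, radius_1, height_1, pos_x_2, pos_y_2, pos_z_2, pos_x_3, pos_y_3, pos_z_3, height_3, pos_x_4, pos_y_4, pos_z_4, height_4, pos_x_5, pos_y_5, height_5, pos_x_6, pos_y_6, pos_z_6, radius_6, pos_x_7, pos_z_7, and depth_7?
pos_x_1 = 10
pos_y_1 = 7
radius_1 = 4
height_1 = 4
pos_x_2 = 12
pos_y_2 = 9
pos_z_2 = 12
pos_x_3 = 5
pos_y_3 = 13
pos_z_3 = 7
height_3 = 4
pos_x_4 = 9
pos_y_4 = 8
pos_z_4 = 9
height_4 = 6
pos_x_5 = 2
pos_y_5 = 9
height_5 = 4
pos_x_6 = 3
pos_y_6 = 12
pos_z_6 = 9
radius_6 = 2
pos_x_7 = 2
pos_z_7 = 8
depth_7 = 5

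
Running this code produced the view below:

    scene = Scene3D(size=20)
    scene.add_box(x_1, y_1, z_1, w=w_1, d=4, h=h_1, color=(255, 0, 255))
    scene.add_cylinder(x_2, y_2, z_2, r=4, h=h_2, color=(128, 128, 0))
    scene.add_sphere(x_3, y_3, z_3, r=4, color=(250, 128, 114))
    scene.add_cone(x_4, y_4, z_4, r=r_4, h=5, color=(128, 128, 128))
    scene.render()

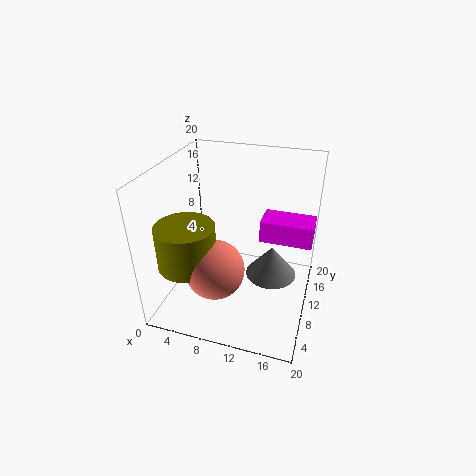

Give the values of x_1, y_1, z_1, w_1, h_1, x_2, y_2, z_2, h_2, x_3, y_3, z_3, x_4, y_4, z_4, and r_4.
x_1 = 13, y_1 = 10, z_1 = 10, w_1 = 7, h_1 = 3, x_2 = 4, y_2 = 6, z_2 = 7, h_2 = 6, x_3 = 8, y_3 = 6, z_3 = 7, x_4 = 14, y_4 = 15, z_4 = 1, r_4 = 4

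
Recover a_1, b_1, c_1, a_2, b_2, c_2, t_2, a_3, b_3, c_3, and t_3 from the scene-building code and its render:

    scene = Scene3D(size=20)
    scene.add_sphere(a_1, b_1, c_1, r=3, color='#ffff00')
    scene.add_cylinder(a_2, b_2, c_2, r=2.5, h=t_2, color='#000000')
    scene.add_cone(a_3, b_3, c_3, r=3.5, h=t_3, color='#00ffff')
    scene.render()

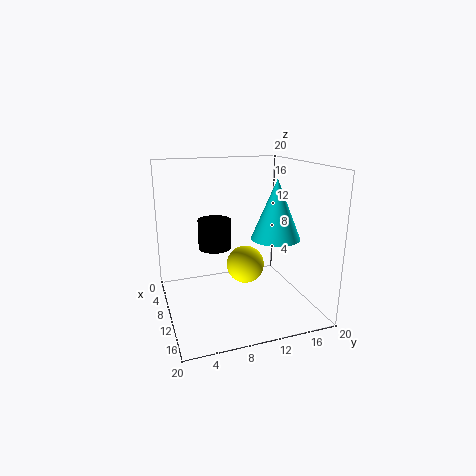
a_1 = 5, b_1 = 13, c_1 = 3.5, a_2 = 5, b_2 = 8, c_2 = 7, t_2 = 4.5, a_3 = 10.5, b_3 = 15.5, c_3 = 9.5, t_3 = 8.5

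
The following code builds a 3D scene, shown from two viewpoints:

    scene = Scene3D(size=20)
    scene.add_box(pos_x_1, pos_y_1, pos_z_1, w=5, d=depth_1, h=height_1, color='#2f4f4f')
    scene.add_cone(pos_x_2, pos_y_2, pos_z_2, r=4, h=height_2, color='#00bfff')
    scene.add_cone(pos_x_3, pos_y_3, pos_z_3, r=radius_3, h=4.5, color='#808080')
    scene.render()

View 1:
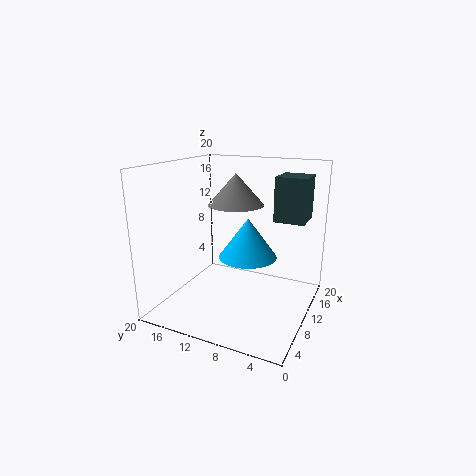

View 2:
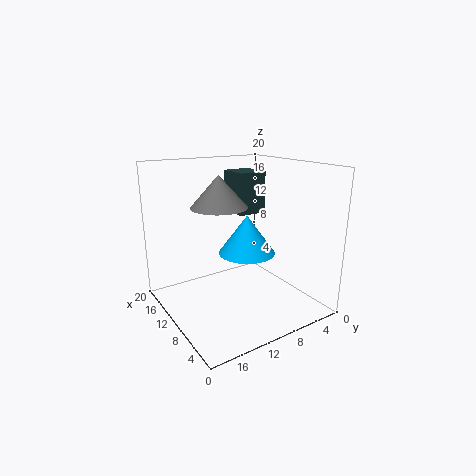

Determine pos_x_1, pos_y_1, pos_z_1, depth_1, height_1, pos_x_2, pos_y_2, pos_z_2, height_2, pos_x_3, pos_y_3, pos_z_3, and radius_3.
pos_x_1 = 14.5, pos_y_1 = 2, pos_z_1 = 11.5, depth_1 = 4.5, height_1 = 6.5, pos_x_2 = 10, pos_y_2 = 8.5, pos_z_2 = 7.5, height_2 = 5.5, pos_x_3 = 12.5, pos_y_3 = 11.5, pos_z_3 = 14, radius_3 = 4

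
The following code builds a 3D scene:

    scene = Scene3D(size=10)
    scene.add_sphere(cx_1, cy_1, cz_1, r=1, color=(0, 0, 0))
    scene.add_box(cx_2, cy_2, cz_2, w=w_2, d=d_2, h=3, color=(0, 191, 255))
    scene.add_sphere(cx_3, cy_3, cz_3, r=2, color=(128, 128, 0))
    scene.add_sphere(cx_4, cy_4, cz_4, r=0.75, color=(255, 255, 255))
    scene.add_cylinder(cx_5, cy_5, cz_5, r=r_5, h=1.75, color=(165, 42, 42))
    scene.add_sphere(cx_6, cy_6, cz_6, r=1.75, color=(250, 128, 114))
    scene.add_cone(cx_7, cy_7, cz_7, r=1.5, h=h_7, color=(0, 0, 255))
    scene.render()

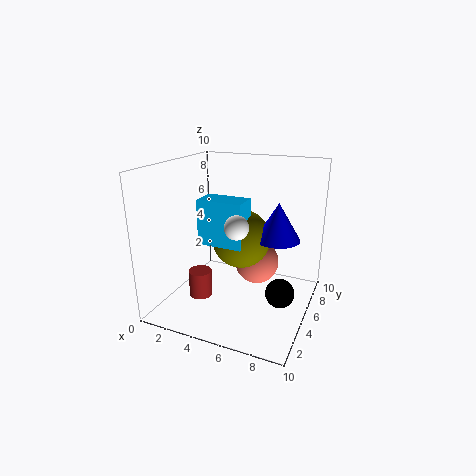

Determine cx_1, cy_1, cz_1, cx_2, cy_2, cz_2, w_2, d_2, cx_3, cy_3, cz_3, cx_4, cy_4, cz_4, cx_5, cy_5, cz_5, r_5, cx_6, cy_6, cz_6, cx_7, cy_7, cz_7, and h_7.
cx_1 = 8.25; cy_1 = 4.75; cz_1 = 1.5; cx_2 = 3; cy_2 = 3; cz_2 = 5; w_2 = 3; d_2 = 1.75; cx_3 = 5.25; cy_3 = 5; cz_3 = 5; cx_4 = 6; cy_4 = 2.5; cz_4 = 6.75; cx_5 = 3.5; cy_5 = 2.25; cz_5 = 1.75; r_5 = 0.75; cx_6 = 5.25; cy_6 = 8.25; cz_6 = 1.75; cx_7 = 7.75; cy_7 = 5.25; cz_7 = 5.25; h_7 = 2.5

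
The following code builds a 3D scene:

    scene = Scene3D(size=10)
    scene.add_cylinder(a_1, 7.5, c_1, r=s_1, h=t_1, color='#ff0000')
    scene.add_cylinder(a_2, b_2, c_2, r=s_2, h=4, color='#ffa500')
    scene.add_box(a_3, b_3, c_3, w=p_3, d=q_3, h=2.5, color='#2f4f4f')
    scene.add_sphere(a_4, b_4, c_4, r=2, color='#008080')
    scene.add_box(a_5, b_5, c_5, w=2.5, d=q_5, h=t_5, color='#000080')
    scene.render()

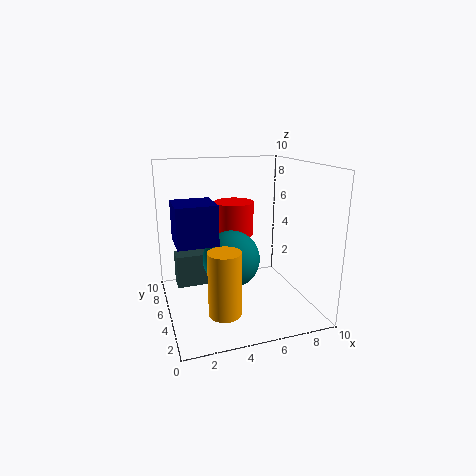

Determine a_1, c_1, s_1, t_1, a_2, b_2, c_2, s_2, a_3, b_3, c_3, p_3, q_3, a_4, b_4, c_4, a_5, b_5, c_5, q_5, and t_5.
a_1 = 5.5, c_1 = 4.5, s_1 = 1.5, t_1 = 2.5, a_2 = 3, b_2 = 1.5, c_2 = 1.5, s_2 = 1, a_3 = 1, b_3 = 7.5, c_3 = 0.5, p_3 = 3, q_3 = 1.5, a_4 = 4.5, b_4 = 5, c_4 = 3.5, a_5 = 0.5, b_5 = 2.5, c_5 = 5.5, q_5 = 2.5, t_5 = 2.5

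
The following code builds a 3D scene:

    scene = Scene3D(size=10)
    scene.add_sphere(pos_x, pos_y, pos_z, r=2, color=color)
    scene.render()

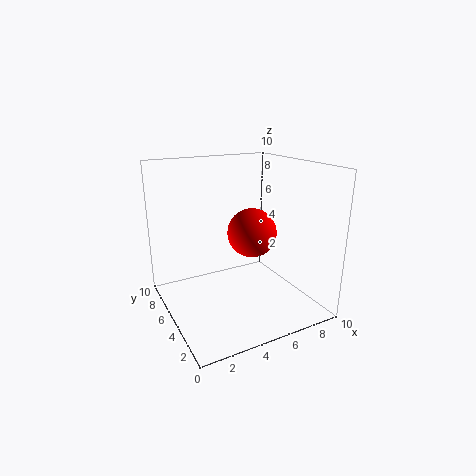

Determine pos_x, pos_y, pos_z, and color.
pos_x = 7.75, pos_y = 7.75, pos_z = 4, color = 'red'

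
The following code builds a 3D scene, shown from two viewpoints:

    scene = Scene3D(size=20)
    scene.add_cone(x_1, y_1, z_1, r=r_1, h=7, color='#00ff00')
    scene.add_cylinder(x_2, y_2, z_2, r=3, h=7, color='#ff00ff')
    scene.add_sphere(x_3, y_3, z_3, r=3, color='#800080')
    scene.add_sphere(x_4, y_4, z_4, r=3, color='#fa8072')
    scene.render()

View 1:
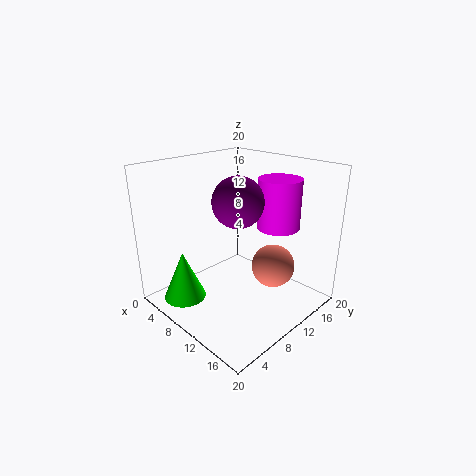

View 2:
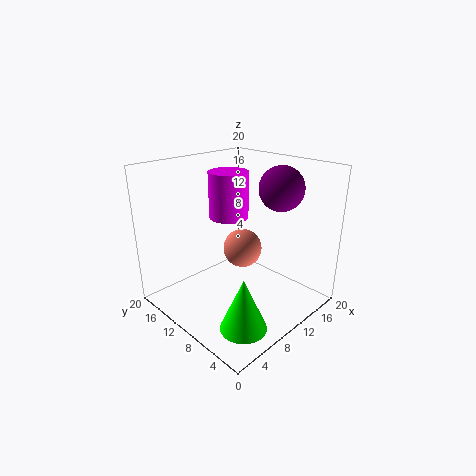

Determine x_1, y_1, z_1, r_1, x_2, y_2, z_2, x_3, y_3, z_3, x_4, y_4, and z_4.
x_1 = 5
y_1 = 4
z_1 = 1
r_1 = 3
x_2 = 13
y_2 = 15
z_2 = 11
x_3 = 14
y_3 = 6
z_3 = 17
x_4 = 14
y_4 = 13
z_4 = 6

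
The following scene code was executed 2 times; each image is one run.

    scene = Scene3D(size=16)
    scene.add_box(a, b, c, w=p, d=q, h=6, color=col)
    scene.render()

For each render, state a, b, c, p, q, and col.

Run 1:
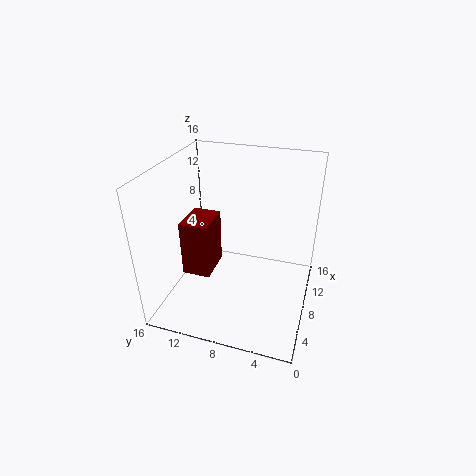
a = 4; b = 10; c = 5; p = 4; q = 3; col = 'maroon'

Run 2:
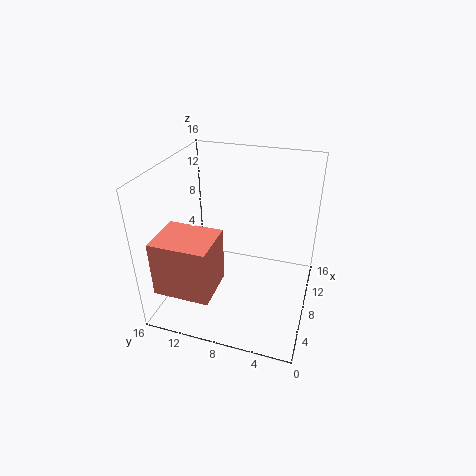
a = 1; b = 9; c = 4; p = 5; q = 6; col = 'salmon'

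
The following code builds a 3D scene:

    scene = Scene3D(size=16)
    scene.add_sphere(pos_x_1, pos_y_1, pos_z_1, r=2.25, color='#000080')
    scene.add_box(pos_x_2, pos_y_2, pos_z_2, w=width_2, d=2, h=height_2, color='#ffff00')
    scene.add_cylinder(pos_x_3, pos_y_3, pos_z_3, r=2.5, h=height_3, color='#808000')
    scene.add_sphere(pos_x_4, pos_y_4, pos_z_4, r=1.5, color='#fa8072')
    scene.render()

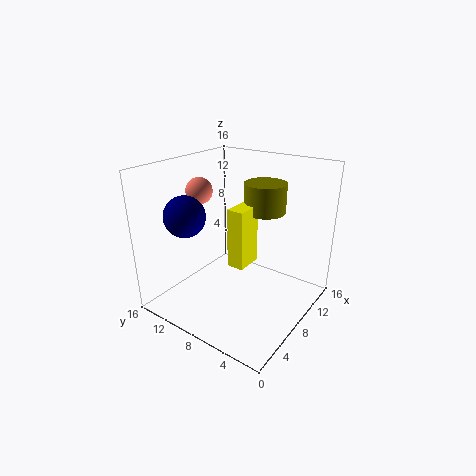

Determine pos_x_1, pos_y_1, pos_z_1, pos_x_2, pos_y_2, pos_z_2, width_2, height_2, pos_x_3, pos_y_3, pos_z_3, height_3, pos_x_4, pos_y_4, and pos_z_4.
pos_x_1 = 4.25, pos_y_1 = 12.25, pos_z_1 = 10.75, pos_x_2 = 8, pos_y_2 = 7.5, pos_z_2 = 4, width_2 = 3.25, height_2 = 7, pos_x_3 = 12.75, pos_y_3 = 7.5, pos_z_3 = 9.75, height_3 = 3.5, pos_x_4 = 7.25, pos_y_4 = 12.75, pos_z_4 = 12.75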